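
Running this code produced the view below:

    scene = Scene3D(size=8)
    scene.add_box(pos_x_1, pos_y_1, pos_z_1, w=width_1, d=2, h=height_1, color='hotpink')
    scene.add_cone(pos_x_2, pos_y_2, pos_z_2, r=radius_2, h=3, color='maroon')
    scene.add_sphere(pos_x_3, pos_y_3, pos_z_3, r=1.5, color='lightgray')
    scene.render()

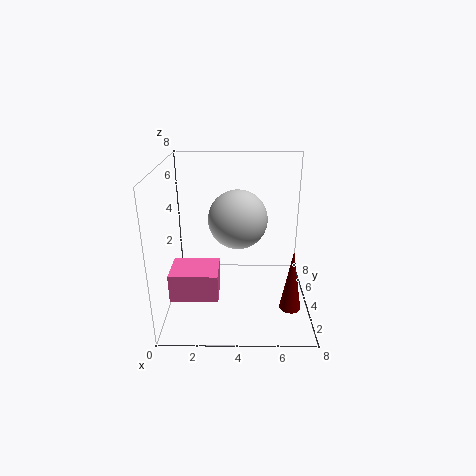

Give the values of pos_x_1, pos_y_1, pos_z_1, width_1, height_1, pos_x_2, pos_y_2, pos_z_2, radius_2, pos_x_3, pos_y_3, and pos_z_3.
pos_x_1 = 0.5; pos_y_1 = 1.5; pos_z_1 = 1.5; width_1 = 2.5; height_1 = 1.5; pos_x_2 = 6.5; pos_y_2 = 0.5; pos_z_2 = 2; radius_2 = 0.5; pos_x_3 = 4; pos_y_3 = 3; pos_z_3 = 5.5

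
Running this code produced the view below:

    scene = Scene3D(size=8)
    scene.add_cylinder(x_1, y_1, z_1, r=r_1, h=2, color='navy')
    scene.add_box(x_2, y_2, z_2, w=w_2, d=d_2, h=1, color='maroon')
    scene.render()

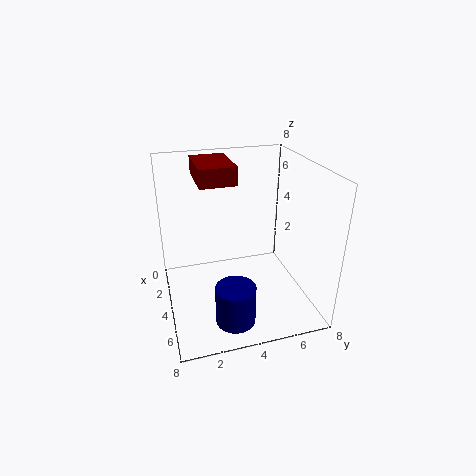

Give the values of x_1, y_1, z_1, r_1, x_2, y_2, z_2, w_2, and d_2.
x_1 = 7; y_1 = 3; z_1 = 1; r_1 = 1; x_2 = 1; y_2 = 2; z_2 = 7; w_2 = 3; d_2 = 2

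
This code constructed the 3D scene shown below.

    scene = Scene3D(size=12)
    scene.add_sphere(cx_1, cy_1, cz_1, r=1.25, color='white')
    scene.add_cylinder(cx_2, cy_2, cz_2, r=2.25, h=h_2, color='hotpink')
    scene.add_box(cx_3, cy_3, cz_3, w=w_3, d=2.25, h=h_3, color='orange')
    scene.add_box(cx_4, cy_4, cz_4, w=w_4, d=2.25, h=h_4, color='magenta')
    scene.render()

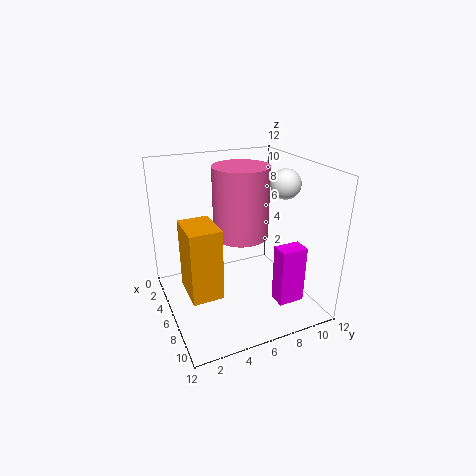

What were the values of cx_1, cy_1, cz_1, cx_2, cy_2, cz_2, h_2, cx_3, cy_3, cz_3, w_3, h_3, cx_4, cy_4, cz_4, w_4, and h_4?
cx_1 = 6.5
cy_1 = 10
cz_1 = 10.25
cx_2 = 6
cy_2 = 6.25
cz_2 = 6.25
h_2 = 5.75
cx_3 = 7.25
cy_3 = 0.75
cz_3 = 3.75
w_3 = 3
h_3 = 5.25
cx_4 = 7.75
cy_4 = 8.5
cz_4 = 0.5
w_4 = 1.5
h_4 = 5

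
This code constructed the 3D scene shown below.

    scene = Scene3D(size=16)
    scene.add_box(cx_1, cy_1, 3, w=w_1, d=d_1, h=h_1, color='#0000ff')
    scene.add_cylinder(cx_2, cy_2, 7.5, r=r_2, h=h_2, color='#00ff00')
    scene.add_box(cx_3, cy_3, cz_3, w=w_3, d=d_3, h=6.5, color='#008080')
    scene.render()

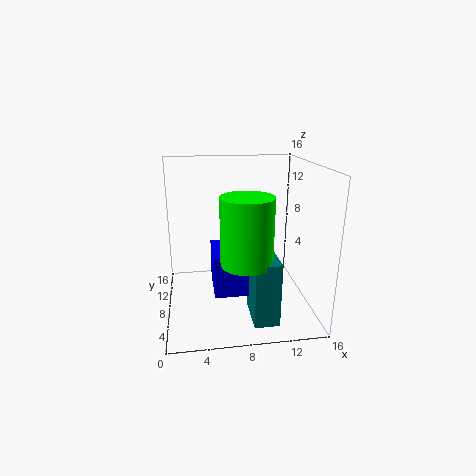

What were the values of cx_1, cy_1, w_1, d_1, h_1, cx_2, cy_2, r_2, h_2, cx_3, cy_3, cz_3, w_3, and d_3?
cx_1 = 5, cy_1 = 4, w_1 = 4.5, d_1 = 5, h_1 = 4.5, cx_2 = 8, cy_2 = 2.5, r_2 = 2.5, h_2 = 6.5, cx_3 = 8.5, cy_3 = 0.5, cz_3 = 1.5, w_3 = 2.5, d_3 = 4.5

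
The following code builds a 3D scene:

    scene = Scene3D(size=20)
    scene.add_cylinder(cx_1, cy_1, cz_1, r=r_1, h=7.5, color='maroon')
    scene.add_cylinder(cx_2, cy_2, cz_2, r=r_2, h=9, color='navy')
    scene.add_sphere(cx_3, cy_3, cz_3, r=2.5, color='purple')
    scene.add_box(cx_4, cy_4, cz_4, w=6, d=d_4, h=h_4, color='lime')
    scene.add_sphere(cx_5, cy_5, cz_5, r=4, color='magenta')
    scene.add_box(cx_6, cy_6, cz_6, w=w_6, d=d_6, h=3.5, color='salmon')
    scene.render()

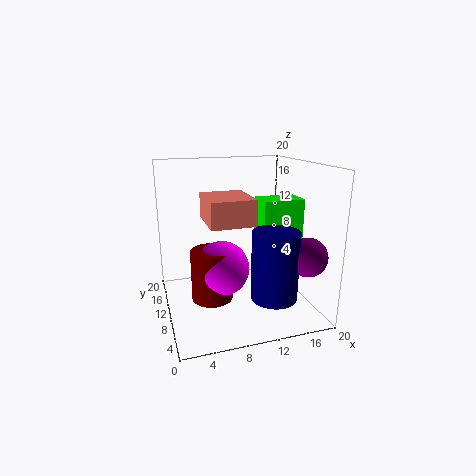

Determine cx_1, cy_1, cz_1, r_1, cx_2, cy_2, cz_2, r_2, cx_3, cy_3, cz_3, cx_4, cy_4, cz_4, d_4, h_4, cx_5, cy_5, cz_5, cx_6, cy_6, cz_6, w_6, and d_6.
cx_1 = 6.5
cy_1 = 11.5
cz_1 = 0.5
r_1 = 3
cx_2 = 13
cy_2 = 4
cz_2 = 3.5
r_2 = 3
cx_3 = 17
cy_3 = 3
cz_3 = 9
cx_4 = 13.5
cy_4 = 9
cz_4 = 9
d_4 = 4
h_4 = 6
cx_5 = 8
cy_5 = 11.5
cz_5 = 5
cx_6 = 5.5
cy_6 = 6.5
cz_6 = 12.5
w_6 = 6
d_6 = 7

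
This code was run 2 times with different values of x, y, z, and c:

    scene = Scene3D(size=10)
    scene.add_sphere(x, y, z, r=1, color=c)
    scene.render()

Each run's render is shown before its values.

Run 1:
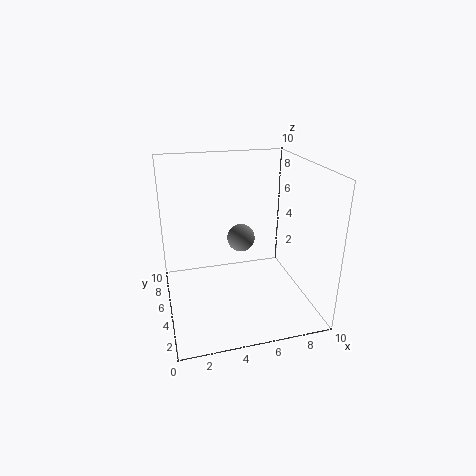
x = 5.5
y = 6
z = 4.5
c = 'gray'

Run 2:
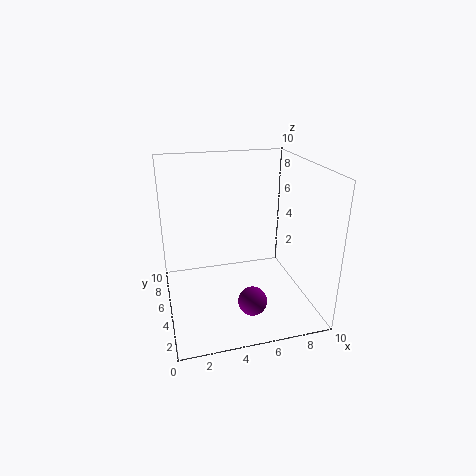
x = 5.5
y = 3
z = 1
c = 'purple'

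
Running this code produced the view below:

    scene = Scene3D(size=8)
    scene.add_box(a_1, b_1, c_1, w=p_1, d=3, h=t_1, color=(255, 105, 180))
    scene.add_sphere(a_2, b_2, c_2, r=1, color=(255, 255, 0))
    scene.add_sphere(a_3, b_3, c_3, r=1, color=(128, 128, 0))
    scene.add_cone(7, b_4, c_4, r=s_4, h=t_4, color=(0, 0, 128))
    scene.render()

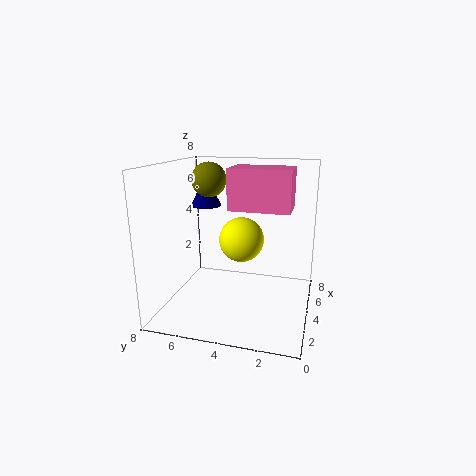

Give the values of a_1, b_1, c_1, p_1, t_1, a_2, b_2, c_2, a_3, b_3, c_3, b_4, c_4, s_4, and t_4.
a_1 = 2, b_1 = 1, c_1 = 6, p_1 = 2, t_1 = 2, a_2 = 1, b_2 = 3, c_2 = 5, a_3 = 5, b_3 = 6, c_3 = 7, b_4 = 7, c_4 = 5, s_4 = 1, t_4 = 2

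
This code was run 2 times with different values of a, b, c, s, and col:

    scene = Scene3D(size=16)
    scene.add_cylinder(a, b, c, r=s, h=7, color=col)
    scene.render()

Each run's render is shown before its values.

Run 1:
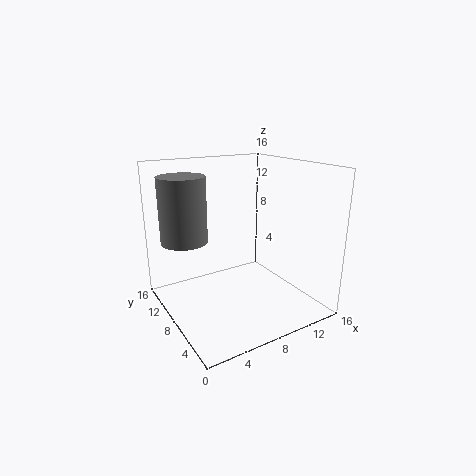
a = 2.5
b = 10
c = 8
s = 2.5
col = 'gray'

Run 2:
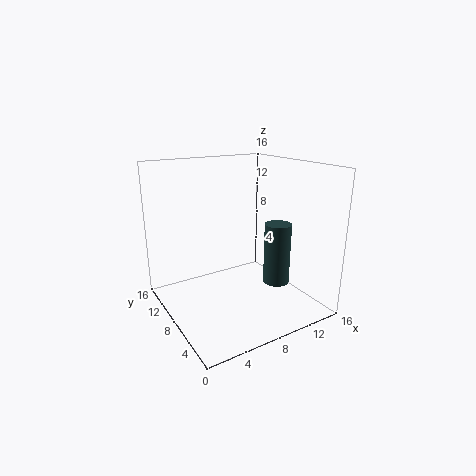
a = 12
b = 6
c = 2.5
s = 1.5
col = 'darkslategray'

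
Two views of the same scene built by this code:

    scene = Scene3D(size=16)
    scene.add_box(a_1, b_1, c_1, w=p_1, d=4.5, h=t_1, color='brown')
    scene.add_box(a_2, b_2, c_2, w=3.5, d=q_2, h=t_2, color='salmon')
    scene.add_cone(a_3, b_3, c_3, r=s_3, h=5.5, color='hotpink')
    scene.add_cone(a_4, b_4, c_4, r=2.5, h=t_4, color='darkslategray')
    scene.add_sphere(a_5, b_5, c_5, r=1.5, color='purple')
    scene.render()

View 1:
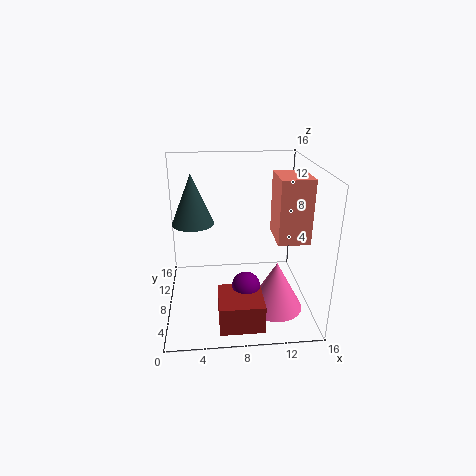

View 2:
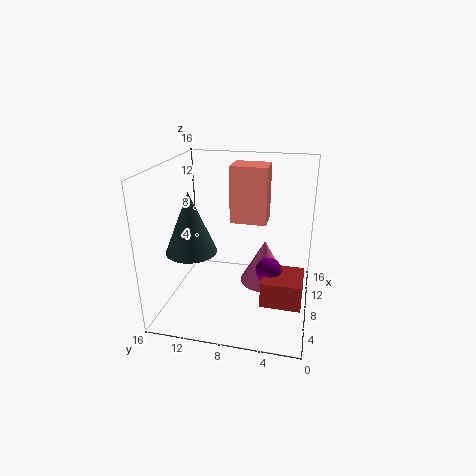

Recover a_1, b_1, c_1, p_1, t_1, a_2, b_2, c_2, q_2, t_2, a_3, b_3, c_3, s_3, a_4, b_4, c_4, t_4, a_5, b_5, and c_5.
a_1 = 5.5, b_1 = 0.5, c_1 = 1, p_1 = 4.5, t_1 = 3, a_2 = 12, b_2 = 5.5, c_2 = 8, q_2 = 4.5, t_2 = 7, a_3 = 12, b_3 = 5.5, c_3 = 0.5, s_3 = 3, a_4 = 3, b_4 = 11.5, c_4 = 8.5, t_4 = 6, a_5 = 8.5, b_5 = 4.5, c_5 = 4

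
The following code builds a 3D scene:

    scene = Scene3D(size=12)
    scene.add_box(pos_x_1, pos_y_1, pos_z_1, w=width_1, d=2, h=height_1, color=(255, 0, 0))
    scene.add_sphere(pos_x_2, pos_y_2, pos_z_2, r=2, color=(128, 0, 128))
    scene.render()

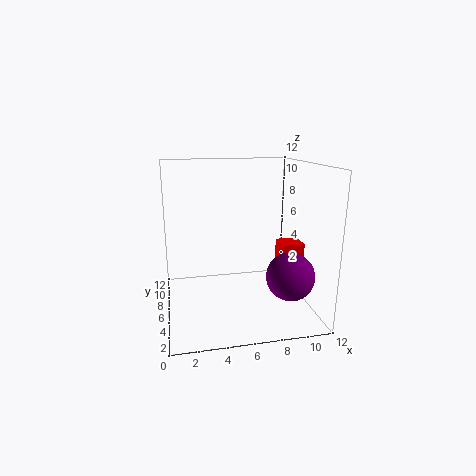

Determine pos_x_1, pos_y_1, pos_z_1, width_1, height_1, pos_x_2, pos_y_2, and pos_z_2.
pos_x_1 = 10; pos_y_1 = 6; pos_z_1 = 2; width_1 = 2; height_1 = 3; pos_x_2 = 10; pos_y_2 = 4; pos_z_2 = 3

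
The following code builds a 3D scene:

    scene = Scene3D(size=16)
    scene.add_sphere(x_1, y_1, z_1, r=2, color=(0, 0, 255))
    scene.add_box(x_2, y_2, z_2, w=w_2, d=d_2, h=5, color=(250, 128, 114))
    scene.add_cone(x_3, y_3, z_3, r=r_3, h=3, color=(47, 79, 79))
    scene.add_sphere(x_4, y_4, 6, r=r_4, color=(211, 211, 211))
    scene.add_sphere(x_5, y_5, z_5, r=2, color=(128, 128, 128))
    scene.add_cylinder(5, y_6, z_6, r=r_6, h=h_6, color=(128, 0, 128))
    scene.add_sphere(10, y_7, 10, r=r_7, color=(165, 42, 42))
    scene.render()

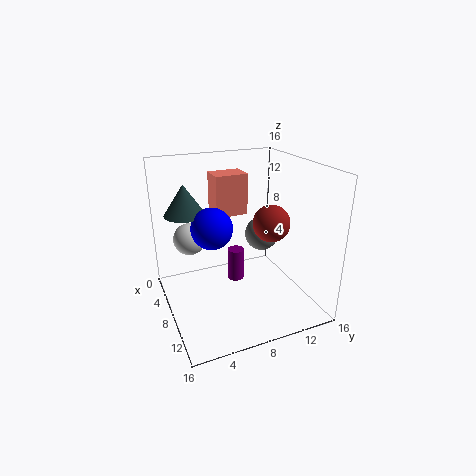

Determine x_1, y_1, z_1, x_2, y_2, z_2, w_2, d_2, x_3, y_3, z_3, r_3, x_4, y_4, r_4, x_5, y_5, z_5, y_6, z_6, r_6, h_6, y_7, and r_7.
x_1 = 11, y_1 = 4, z_1 = 11, x_2 = 1, y_2 = 7, z_2 = 9, w_2 = 3, d_2 = 4, x_3 = 9, y_3 = 2, z_3 = 12, r_3 = 2, x_4 = 2, y_4 = 4, r_4 = 2, x_5 = 6, y_5 = 12, z_5 = 7, y_6 = 9, z_6 = 1, r_6 = 1, h_6 = 4, y_7 = 11, r_7 = 2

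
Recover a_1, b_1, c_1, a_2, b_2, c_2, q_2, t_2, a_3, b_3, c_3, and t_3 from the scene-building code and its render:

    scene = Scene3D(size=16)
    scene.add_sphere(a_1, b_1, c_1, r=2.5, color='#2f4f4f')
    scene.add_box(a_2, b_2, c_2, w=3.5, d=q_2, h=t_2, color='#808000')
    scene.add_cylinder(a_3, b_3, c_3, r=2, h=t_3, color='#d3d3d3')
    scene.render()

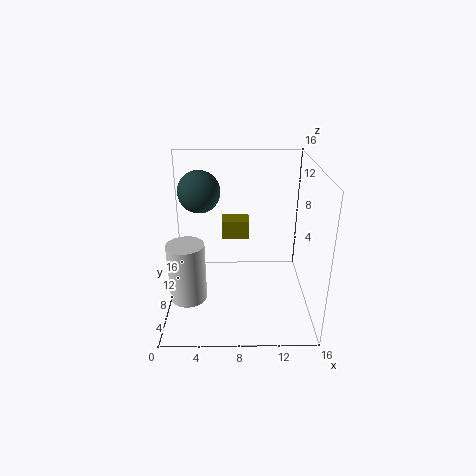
a_1 = 3.5; b_1 = 12; c_1 = 12; a_2 = 6; b_2 = 13.5; c_2 = 5; q_2 = 2.5; t_2 = 2.5; a_3 = 2.5; b_3 = 5.5; c_3 = 2; t_3 = 6.5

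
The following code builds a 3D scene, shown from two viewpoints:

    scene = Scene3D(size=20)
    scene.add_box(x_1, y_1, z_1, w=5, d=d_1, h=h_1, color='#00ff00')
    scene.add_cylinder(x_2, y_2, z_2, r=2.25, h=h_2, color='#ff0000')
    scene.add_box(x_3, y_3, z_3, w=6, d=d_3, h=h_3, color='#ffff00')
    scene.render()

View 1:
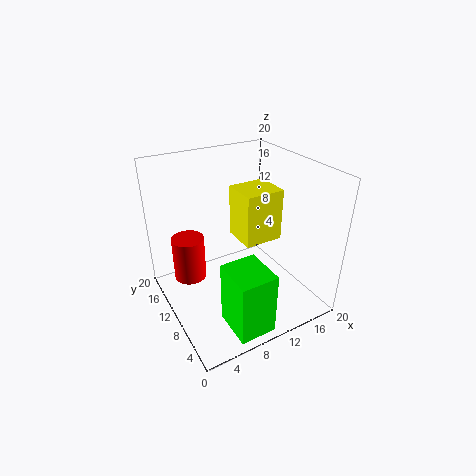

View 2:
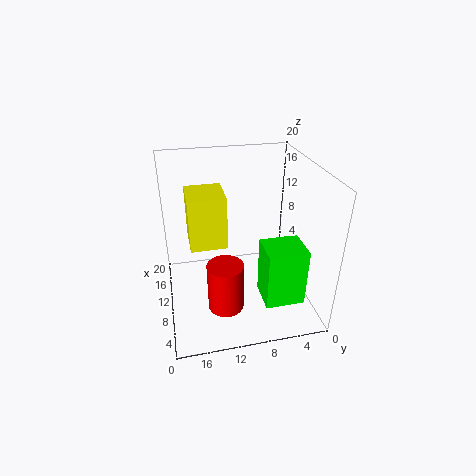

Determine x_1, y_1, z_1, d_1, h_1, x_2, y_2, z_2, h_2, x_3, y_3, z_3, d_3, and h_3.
x_1 = 5.5
y_1 = 1
z_1 = 0.25
d_1 = 5.75
h_1 = 8.75
x_2 = 3.75
y_2 = 13
z_2 = 4
h_2 = 6.25
x_3 = 12.25
y_3 = 11
z_3 = 7
d_3 = 5.5
h_3 = 8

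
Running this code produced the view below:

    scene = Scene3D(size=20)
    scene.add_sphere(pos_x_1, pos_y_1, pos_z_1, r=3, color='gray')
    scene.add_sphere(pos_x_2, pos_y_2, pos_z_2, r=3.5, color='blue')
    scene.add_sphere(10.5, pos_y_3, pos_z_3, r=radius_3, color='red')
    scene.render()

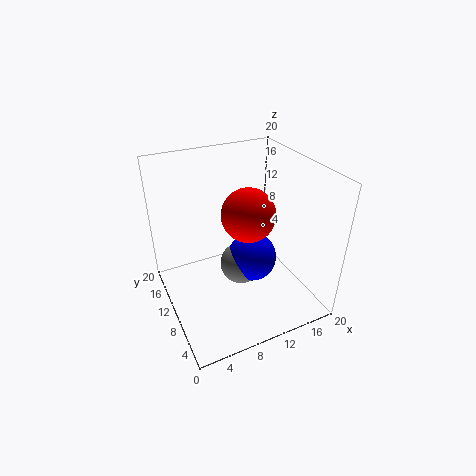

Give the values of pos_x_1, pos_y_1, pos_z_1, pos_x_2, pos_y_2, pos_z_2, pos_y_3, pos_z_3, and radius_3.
pos_x_1 = 10.5
pos_y_1 = 10
pos_z_1 = 5.5
pos_x_2 = 12
pos_y_2 = 9.5
pos_z_2 = 6.5
pos_y_3 = 8
pos_z_3 = 14.5
radius_3 = 3.5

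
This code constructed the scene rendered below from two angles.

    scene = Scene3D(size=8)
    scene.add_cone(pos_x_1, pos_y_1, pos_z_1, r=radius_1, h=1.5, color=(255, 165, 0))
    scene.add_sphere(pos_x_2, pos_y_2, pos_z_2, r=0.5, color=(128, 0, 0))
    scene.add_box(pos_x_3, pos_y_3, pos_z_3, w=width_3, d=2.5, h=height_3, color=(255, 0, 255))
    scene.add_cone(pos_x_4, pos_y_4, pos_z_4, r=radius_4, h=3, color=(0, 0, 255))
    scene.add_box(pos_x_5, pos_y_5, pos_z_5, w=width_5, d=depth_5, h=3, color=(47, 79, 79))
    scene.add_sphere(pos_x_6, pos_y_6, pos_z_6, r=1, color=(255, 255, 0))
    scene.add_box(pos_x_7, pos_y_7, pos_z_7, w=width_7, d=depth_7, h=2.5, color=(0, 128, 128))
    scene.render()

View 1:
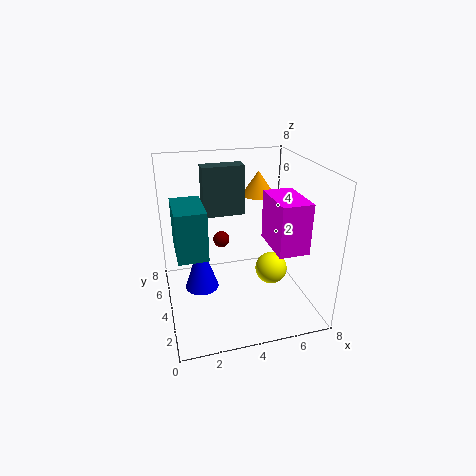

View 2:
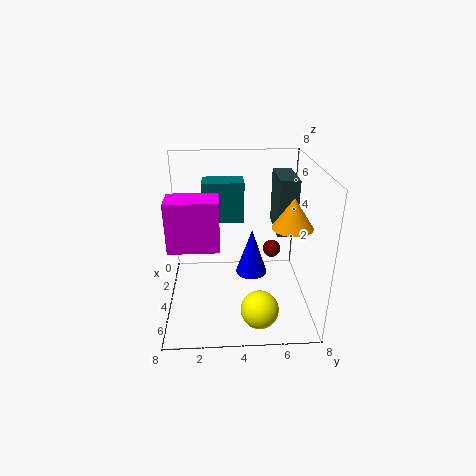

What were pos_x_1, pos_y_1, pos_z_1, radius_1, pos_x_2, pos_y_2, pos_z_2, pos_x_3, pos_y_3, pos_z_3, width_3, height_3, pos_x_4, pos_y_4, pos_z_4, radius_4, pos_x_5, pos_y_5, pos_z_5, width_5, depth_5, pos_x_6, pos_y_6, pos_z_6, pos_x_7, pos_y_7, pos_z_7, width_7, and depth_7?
pos_x_1 = 6
pos_y_1 = 6.5
pos_z_1 = 5.5
radius_1 = 1
pos_x_2 = 3.5
pos_y_2 = 6
pos_z_2 = 3
pos_x_3 = 5
pos_y_3 = 0.5
pos_z_3 = 4.5
width_3 = 1.5
height_3 = 2.5
pos_x_4 = 2
pos_y_4 = 5
pos_z_4 = 0.5
radius_4 = 1
pos_x_5 = 2.5
pos_y_5 = 6
pos_z_5 = 4.5
width_5 = 2.5
depth_5 = 1
pos_x_6 = 6.5
pos_y_6 = 5
pos_z_6 = 1
pos_x_7 = 0.5
pos_y_7 = 2
pos_z_7 = 4
width_7 = 1.5
depth_7 = 2.5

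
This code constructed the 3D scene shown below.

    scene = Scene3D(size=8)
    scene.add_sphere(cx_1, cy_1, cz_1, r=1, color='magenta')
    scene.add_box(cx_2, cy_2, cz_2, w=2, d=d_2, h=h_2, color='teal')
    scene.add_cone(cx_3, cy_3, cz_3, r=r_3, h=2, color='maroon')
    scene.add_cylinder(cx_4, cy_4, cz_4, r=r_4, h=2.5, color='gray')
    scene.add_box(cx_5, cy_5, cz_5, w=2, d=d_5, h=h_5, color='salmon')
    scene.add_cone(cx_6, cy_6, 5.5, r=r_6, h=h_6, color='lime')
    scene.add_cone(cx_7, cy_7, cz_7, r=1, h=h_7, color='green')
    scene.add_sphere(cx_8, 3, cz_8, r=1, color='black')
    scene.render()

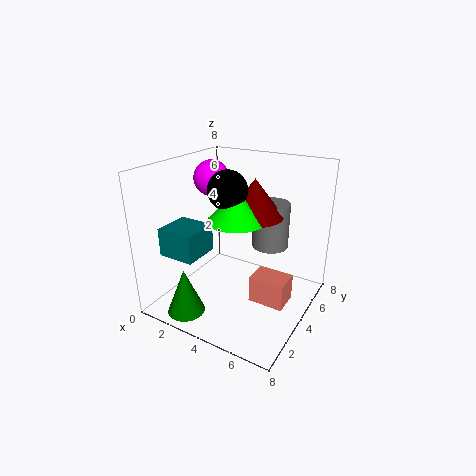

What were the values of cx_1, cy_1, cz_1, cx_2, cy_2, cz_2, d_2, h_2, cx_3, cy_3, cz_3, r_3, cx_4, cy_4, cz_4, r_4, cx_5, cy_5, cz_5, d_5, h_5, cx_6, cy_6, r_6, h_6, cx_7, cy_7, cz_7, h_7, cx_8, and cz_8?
cx_1 = 2
cy_1 = 4.5
cz_1 = 7
cx_2 = 1
cy_2 = 1
cz_2 = 3.5
d_2 = 2
h_2 = 1.5
cx_3 = 5
cy_3 = 4
cz_3 = 5.5
r_3 = 1.5
cx_4 = 5.5
cy_4 = 5
cz_4 = 3.5
r_4 = 1
cx_5 = 5
cy_5 = 3.5
cz_5 = 0.5
d_5 = 1.5
h_5 = 1.5
cx_6 = 4.5
cy_6 = 3
r_6 = 1.5
h_6 = 1.5
cx_7 = 2.5
cy_7 = 1
cz_7 = 0.5
h_7 = 2.5
cx_8 = 4
cz_8 = 7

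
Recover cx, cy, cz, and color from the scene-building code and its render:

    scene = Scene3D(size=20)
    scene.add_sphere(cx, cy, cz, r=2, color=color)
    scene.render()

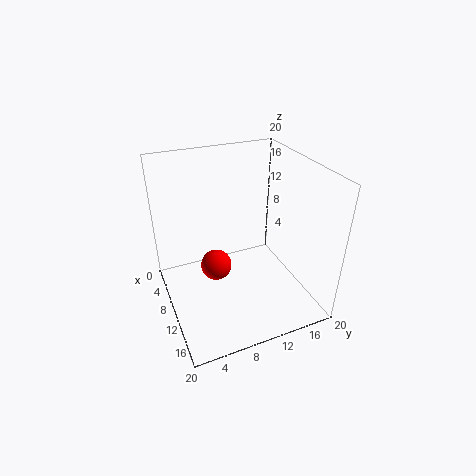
cx = 12, cy = 6, cz = 8, color = 'red'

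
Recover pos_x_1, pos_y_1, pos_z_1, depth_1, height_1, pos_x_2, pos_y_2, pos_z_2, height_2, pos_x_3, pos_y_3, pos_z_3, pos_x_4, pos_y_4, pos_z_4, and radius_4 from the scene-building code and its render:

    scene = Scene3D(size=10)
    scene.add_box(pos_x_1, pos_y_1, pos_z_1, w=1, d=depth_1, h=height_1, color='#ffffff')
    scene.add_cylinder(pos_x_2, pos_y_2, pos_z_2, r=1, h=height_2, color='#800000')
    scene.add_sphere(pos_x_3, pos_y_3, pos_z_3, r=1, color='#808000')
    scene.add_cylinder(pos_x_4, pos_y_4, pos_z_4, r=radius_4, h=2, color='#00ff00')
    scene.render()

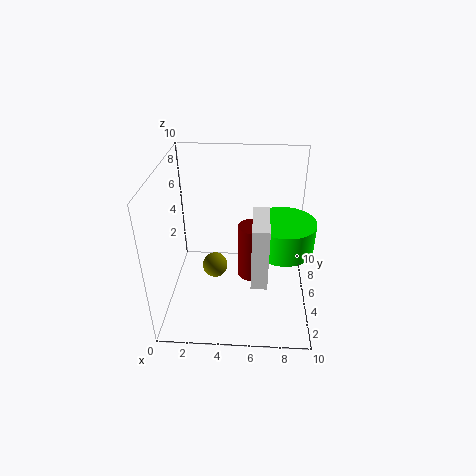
pos_x_1 = 6
pos_y_1 = 1
pos_z_1 = 4
depth_1 = 3
height_1 = 4
pos_x_2 = 6
pos_y_2 = 5
pos_z_2 = 2
height_2 = 4
pos_x_3 = 3
pos_y_3 = 7
pos_z_3 = 1
pos_x_4 = 8
pos_y_4 = 4
pos_z_4 = 5
radius_4 = 2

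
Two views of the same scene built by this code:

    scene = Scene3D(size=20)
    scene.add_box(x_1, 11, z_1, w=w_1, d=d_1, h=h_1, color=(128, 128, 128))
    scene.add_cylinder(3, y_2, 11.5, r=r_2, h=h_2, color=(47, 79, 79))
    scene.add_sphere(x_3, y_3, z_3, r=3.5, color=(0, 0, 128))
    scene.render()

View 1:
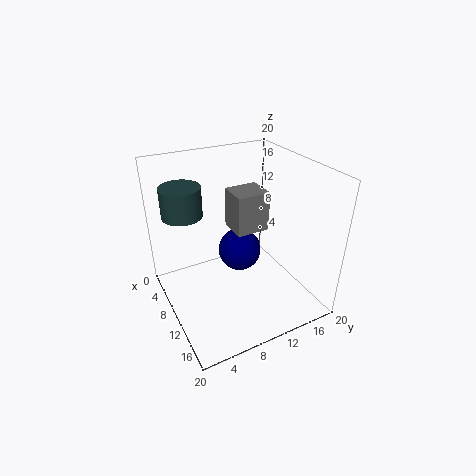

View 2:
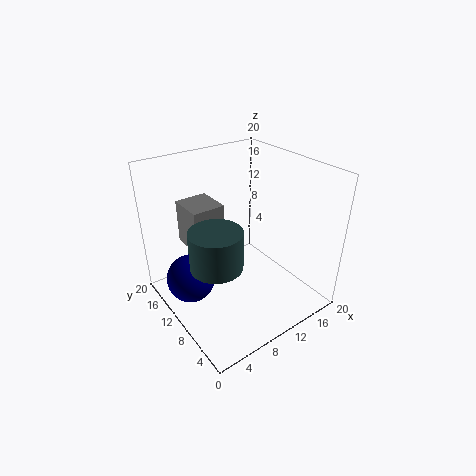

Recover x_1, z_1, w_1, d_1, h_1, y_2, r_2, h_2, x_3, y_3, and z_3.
x_1 = 4; z_1 = 9; w_1 = 4.5; d_1 = 5; h_1 = 6; y_2 = 4.5; r_2 = 3; h_2 = 4.5; x_3 = 4; y_3 = 13.5; z_3 = 3.5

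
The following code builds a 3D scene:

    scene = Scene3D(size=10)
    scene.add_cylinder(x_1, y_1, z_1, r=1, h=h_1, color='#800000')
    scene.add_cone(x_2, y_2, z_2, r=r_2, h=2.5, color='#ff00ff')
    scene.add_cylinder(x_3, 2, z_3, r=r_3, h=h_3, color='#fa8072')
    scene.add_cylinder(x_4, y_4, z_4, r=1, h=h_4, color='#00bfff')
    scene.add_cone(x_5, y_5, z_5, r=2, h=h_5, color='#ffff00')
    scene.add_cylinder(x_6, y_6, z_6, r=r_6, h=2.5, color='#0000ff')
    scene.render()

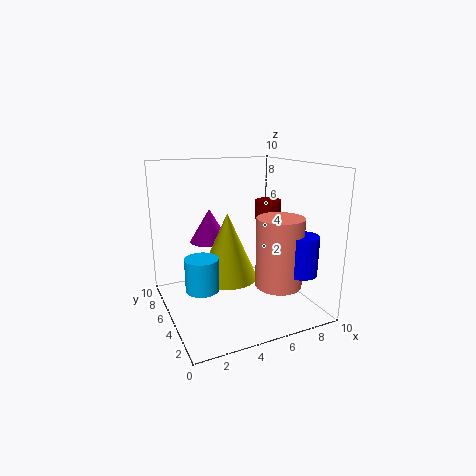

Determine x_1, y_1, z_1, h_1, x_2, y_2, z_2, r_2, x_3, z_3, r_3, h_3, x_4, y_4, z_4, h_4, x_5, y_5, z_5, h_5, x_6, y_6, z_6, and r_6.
x_1 = 8.5; y_1 = 7; z_1 = 5.5; h_1 = 1.5; x_2 = 4; y_2 = 8; z_2 = 4; r_2 = 1.5; x_3 = 6.5; z_3 = 2.5; r_3 = 1.5; h_3 = 4.5; x_4 = 1.5; y_4 = 2.5; z_4 = 3; h_4 = 2; x_5 = 4; y_5 = 4.5; z_5 = 2.5; h_5 = 4.5; x_6 = 7.5; y_6 = 1; z_6 = 3.5; r_6 = 1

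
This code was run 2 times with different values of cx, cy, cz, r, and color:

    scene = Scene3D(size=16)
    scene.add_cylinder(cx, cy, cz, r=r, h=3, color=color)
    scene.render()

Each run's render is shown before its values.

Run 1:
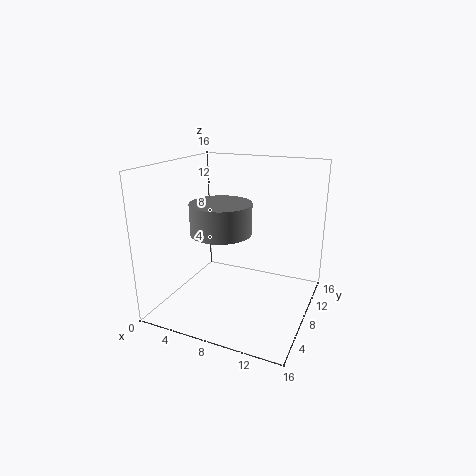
cx = 8, cy = 4, cz = 10, r = 3, color = 'gray'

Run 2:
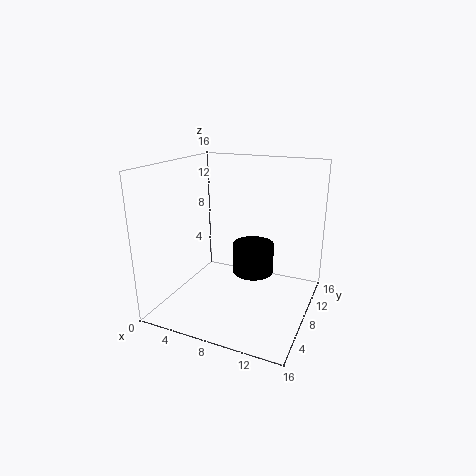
cx = 11, cy = 5, cz = 6, r = 2, color = 'black'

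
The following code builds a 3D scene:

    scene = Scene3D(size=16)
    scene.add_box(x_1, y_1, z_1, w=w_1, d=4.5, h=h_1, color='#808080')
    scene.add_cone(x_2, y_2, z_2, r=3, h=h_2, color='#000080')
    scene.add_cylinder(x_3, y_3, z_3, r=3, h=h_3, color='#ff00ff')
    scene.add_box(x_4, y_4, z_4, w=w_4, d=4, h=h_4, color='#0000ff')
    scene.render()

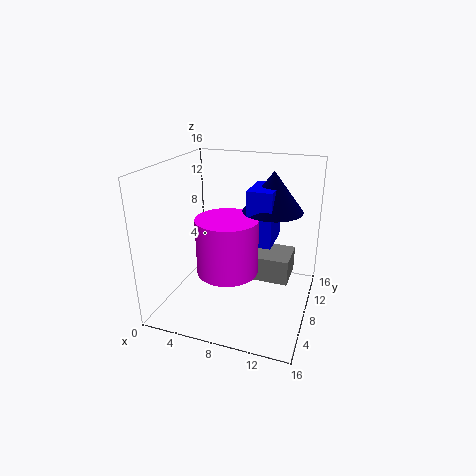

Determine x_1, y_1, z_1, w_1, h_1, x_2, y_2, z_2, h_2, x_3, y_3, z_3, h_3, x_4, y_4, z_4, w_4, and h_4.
x_1 = 8; y_1 = 9.5; z_1 = 2; w_1 = 5.5; h_1 = 3; x_2 = 12; y_2 = 7; z_2 = 12; h_2 = 4; x_3 = 8.5; y_3 = 3.5; z_3 = 6.5; h_3 = 5.5; x_4 = 10; y_4 = 4.5; z_4 = 9; w_4 = 2.5; h_4 = 5.5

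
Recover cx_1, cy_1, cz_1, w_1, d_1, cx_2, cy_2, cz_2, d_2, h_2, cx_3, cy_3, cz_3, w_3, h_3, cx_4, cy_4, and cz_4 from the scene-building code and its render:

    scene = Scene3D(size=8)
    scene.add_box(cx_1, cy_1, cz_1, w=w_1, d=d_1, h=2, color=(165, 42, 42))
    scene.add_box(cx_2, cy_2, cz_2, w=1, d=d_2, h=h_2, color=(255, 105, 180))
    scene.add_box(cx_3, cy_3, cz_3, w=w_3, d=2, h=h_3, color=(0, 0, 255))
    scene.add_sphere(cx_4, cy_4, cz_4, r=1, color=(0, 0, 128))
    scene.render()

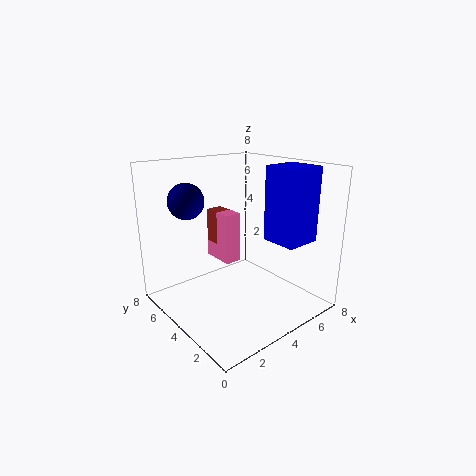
cx_1 = 4
cy_1 = 6
cz_1 = 3
w_1 = 1
d_1 = 1
cx_2 = 4
cy_2 = 5
cz_2 = 2
d_2 = 2
h_2 = 3
cx_3 = 5
cy_3 = 1
cz_3 = 4
w_3 = 2
h_3 = 4
cx_4 = 2
cy_4 = 6
cz_4 = 6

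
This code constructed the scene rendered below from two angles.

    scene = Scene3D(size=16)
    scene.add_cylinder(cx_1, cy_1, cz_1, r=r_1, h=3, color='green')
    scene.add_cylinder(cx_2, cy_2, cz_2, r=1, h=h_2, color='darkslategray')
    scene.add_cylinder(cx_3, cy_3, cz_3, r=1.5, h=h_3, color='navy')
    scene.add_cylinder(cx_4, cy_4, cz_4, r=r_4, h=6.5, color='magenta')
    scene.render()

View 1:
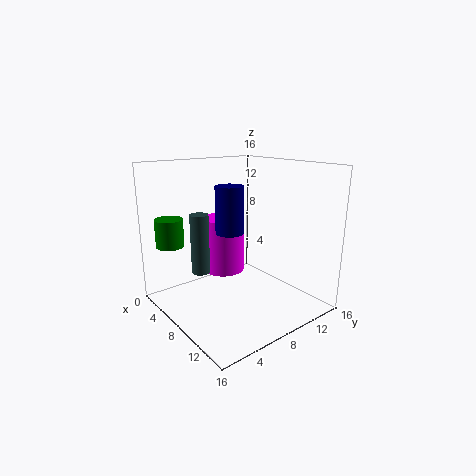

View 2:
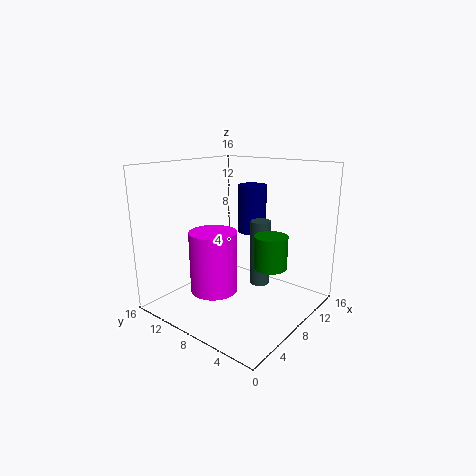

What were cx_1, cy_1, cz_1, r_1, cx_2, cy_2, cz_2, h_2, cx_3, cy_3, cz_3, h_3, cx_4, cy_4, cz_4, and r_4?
cx_1 = 4.5; cy_1 = 1.5; cz_1 = 7.5; r_1 = 1.5; cx_2 = 6.5; cy_2 = 4; cz_2 = 4.5; h_2 = 6.5; cx_3 = 8.5; cy_3 = 6.5; cz_3 = 9; h_3 = 5; cx_4 = 4.5; cy_4 = 8.5; cz_4 = 3; r_4 = 2.5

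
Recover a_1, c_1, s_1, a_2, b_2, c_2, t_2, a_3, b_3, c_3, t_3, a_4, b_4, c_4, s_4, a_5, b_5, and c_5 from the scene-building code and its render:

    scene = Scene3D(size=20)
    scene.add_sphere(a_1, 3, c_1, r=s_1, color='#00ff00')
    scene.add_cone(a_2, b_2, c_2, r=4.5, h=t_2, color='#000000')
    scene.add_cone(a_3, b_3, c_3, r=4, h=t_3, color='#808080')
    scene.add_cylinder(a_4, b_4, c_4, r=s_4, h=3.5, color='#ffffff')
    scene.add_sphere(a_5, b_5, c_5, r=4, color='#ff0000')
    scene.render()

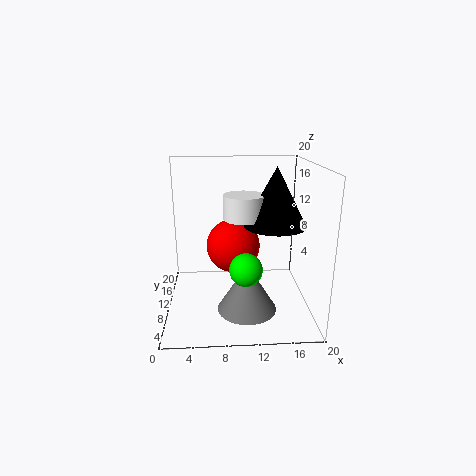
a_1 = 10.5, c_1 = 8.5, s_1 = 2, a_2 = 15.5, b_2 = 12, c_2 = 11, t_2 = 8.5, a_3 = 11, b_3 = 6.5, c_3 = 1, t_3 = 6.5, a_4 = 11, b_4 = 12.5, c_4 = 12, s_4 = 3, a_5 = 9.5, b_5 = 13.5, c_5 = 7.5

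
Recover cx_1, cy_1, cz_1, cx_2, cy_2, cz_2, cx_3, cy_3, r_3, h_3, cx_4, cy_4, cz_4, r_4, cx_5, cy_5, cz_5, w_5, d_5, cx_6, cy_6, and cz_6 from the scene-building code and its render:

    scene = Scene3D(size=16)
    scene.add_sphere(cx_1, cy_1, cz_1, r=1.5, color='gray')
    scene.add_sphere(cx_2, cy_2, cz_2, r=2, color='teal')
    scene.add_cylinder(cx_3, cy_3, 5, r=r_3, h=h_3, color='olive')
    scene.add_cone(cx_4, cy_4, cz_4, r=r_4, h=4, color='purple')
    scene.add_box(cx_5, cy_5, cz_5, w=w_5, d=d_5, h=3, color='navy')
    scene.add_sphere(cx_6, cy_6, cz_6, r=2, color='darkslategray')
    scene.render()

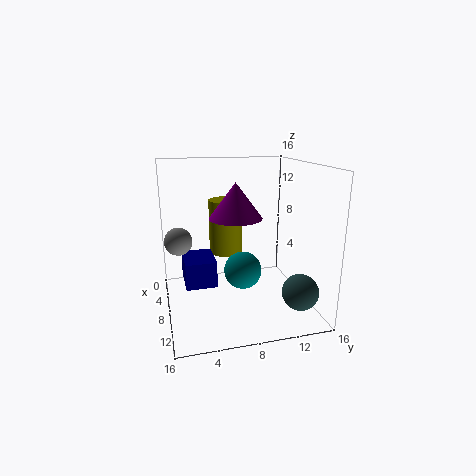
cx_1 = 7.5
cy_1 = 1.5
cz_1 = 8
cx_2 = 10
cy_2 = 8
cz_2 = 5
cx_3 = 4
cy_3 = 7.5
r_3 = 2
h_3 = 6.5
cx_4 = 7
cy_4 = 8
cz_4 = 10
r_4 = 3
cx_5 = 4
cy_5 = 2
cz_5 = 2.5
w_5 = 4.5
d_5 = 3.5
cx_6 = 12
cy_6 = 14
cz_6 = 2.5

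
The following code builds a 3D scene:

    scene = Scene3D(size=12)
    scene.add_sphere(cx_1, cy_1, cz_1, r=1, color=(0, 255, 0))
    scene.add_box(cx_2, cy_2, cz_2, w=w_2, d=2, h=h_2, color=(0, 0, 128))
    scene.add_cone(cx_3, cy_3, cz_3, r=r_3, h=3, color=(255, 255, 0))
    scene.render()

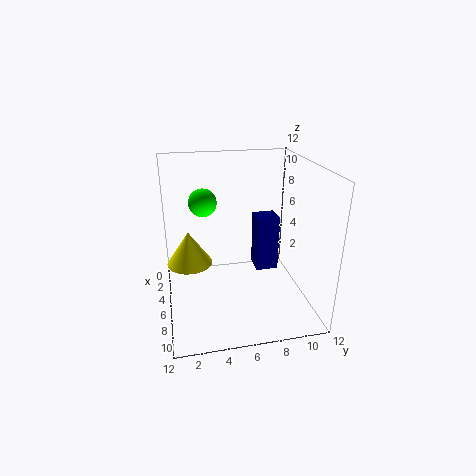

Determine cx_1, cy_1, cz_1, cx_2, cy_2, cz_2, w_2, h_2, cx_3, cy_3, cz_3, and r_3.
cx_1 = 8, cy_1 = 3, cz_1 = 10, cx_2 = 3, cy_2 = 8, cz_2 = 2, w_2 = 2, h_2 = 5, cx_3 = 4, cy_3 = 2, cz_3 = 3, r_3 = 2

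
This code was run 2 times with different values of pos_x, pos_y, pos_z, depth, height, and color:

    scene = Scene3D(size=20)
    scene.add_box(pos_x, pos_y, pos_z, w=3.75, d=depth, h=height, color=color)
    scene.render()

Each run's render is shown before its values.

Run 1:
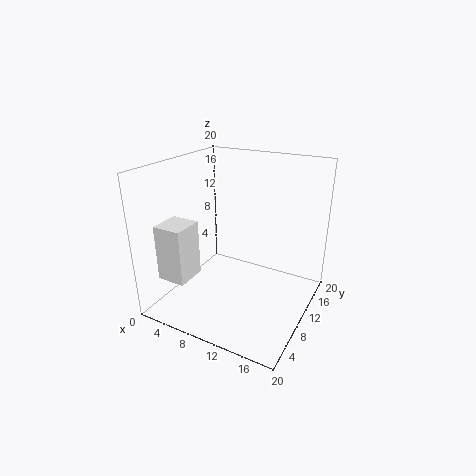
pos_x = 3.25
pos_y = 1
pos_z = 6.5
depth = 4
height = 7.25
color = 'white'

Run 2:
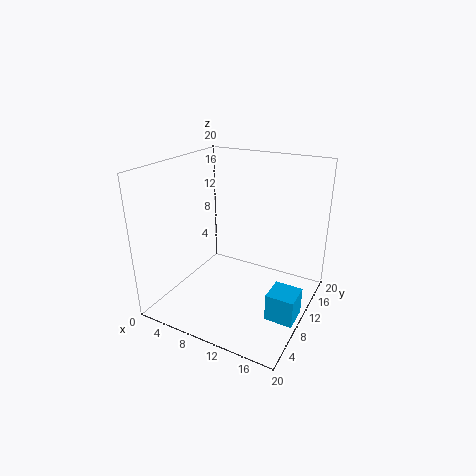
pos_x = 16
pos_y = 6.25
pos_z = 1
depth = 3.75
height = 3.75
color = 'deepskyblue'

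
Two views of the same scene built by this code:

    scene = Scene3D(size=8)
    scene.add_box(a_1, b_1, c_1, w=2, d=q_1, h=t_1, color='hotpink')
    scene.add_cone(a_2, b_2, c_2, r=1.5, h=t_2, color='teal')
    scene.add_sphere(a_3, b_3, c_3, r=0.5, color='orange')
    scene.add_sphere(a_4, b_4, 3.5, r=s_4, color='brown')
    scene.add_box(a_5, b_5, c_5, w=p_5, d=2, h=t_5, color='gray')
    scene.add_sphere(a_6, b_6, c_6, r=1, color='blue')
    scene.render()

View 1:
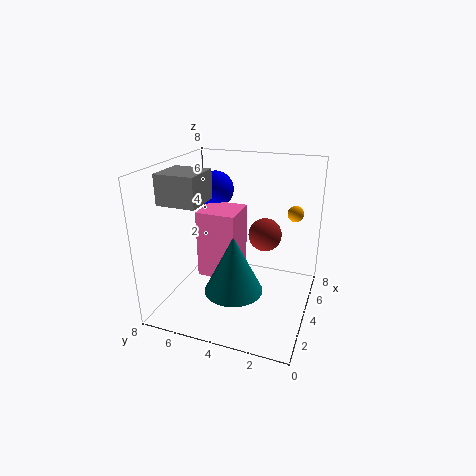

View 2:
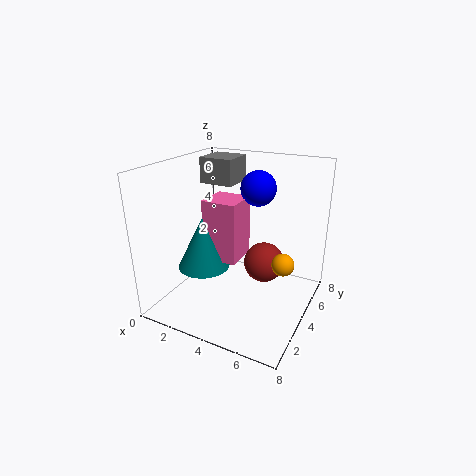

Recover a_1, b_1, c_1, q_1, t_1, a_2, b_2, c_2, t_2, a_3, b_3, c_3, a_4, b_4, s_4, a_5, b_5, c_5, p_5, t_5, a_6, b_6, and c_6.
a_1 = 2; b_1 = 3.5; c_1 = 2.5; q_1 = 2; t_1 = 3.5; a_2 = 2; b_2 = 3.5; c_2 = 2; t_2 = 3; a_3 = 7.5; b_3 = 1.5; c_3 = 4.5; a_4 = 6; b_4 = 3; s_4 = 1; a_5 = 1; b_5 = 5; c_5 = 6.5; p_5 = 2; t_5 = 1.5; a_6 = 4.5; b_6 = 5.5; c_6 = 6.5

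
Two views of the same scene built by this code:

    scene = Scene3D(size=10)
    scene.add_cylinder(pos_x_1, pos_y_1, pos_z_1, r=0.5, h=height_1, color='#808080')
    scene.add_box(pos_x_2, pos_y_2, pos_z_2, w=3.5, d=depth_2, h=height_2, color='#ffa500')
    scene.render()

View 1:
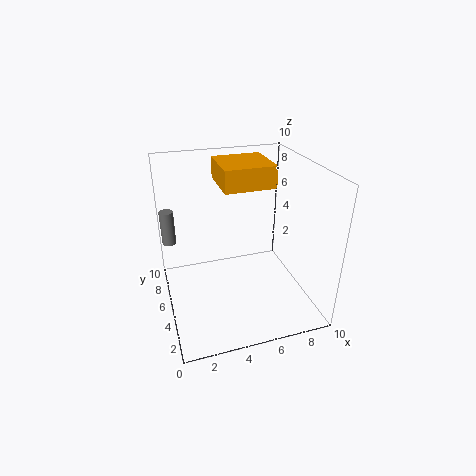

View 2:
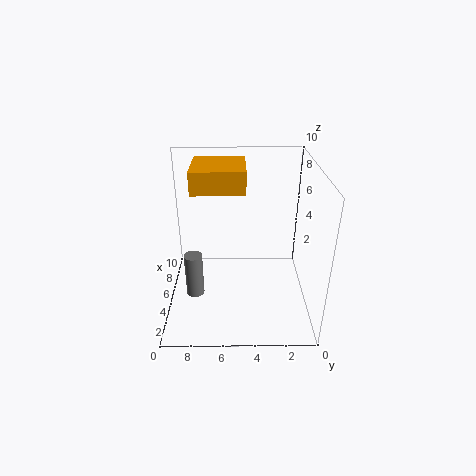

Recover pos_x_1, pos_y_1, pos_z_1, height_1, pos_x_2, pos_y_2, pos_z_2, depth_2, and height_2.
pos_x_1 = 0.5, pos_y_1 = 7.5, pos_z_1 = 4, height_1 = 2.5, pos_x_2 = 4, pos_y_2 = 4.5, pos_z_2 = 8.5, depth_2 = 3.5, height_2 = 1.5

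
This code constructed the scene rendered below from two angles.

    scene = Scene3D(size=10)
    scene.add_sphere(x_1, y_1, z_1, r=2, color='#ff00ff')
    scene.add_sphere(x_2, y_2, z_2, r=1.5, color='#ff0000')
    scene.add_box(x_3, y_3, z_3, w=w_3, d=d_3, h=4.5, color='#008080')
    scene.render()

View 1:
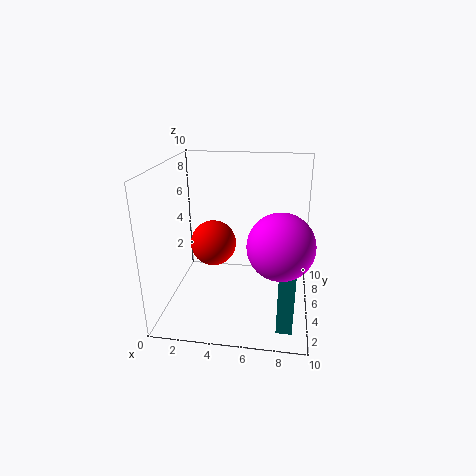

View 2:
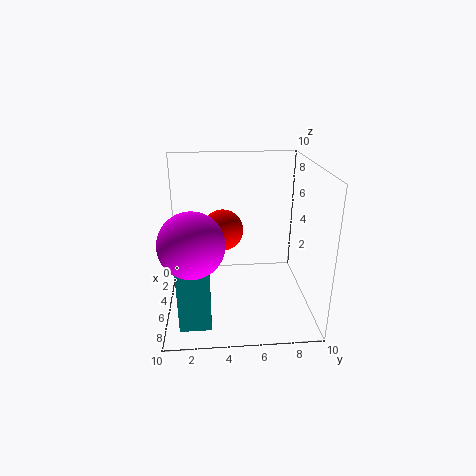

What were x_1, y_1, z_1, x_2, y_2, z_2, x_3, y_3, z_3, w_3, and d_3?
x_1 = 8; y_1 = 2; z_1 = 6; x_2 = 3.5; y_2 = 4; z_2 = 5; x_3 = 8; y_3 = 1; z_3 = 0.5; w_3 = 1; d_3 = 2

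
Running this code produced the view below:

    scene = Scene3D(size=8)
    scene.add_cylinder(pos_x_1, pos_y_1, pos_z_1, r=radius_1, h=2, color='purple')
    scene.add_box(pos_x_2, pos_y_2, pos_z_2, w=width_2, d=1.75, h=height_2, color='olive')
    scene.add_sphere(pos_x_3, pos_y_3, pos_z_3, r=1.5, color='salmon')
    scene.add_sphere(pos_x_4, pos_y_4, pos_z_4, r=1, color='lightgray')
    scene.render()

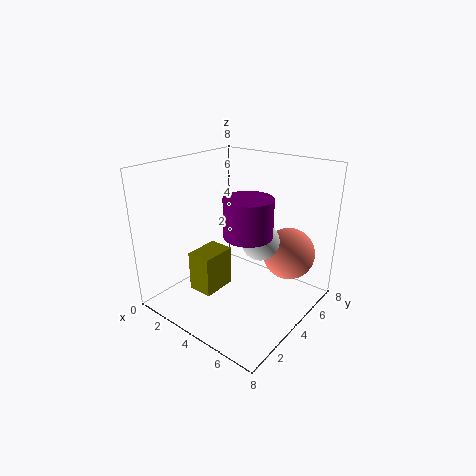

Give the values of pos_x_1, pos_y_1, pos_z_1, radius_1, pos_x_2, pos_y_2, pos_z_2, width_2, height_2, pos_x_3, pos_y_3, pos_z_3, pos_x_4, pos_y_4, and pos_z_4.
pos_x_1 = 5.25; pos_y_1 = 3.25; pos_z_1 = 4.75; radius_1 = 1.25; pos_x_2 = 3.5; pos_y_2 = 0.75; pos_z_2 = 2.25; width_2 = 1.25; height_2 = 2; pos_x_3 = 6; pos_y_3 = 6.25; pos_z_3 = 2.75; pos_x_4 = 5.5; pos_y_4 = 4; pos_z_4 = 4.25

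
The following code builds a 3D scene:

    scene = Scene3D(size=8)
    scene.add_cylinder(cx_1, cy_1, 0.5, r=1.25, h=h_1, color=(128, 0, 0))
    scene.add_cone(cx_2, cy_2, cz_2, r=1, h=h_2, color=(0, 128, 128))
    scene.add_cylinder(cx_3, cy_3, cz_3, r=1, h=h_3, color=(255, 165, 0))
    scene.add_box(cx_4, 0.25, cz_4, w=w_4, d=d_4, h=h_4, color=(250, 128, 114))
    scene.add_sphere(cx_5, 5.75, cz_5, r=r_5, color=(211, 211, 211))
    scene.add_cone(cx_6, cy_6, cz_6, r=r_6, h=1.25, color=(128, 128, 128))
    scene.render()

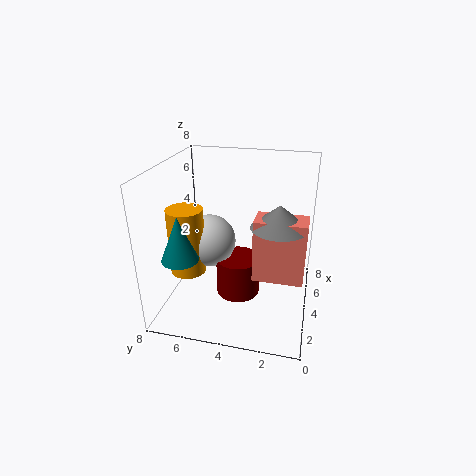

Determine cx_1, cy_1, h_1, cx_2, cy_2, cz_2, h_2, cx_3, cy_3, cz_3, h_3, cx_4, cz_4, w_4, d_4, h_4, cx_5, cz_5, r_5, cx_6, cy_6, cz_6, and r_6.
cx_1 = 4; cy_1 = 4; h_1 = 2.25; cx_2 = 2.25; cy_2 = 6.75; cz_2 = 3.25; h_2 = 2.5; cx_3 = 3.25; cy_3 = 6.75; cz_3 = 2; h_3 = 3.75; cx_4 = 3; cz_4 = 2; w_4 = 1.5; d_4 = 2.75; h_4 = 3.5; cx_5 = 4.25; cz_5 = 3.5; r_5 = 1.5; cx_6 = 3.75; cy_6 = 1.75; cz_6 = 5; r_6 = 1.5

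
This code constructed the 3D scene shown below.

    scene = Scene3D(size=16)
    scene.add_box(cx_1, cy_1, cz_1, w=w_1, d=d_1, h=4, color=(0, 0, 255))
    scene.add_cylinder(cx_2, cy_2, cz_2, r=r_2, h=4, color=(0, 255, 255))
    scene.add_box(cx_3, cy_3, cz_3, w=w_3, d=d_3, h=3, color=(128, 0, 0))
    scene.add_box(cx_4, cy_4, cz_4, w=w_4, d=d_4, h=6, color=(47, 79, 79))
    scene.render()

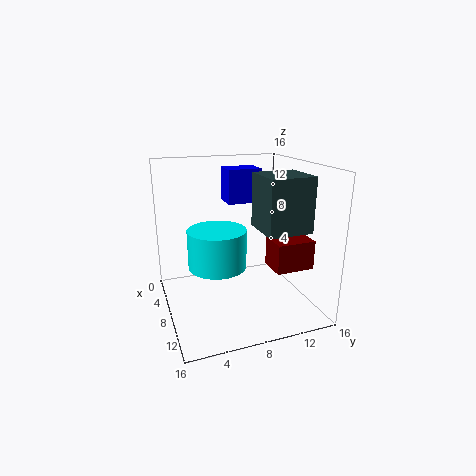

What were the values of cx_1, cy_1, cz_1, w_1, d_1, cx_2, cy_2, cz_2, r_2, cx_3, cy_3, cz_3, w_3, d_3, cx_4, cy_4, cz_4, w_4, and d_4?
cx_1 = 2
cy_1 = 8
cz_1 = 11
w_1 = 3
d_1 = 4
cx_2 = 10
cy_2 = 5
cz_2 = 6
r_2 = 3
cx_3 = 11
cy_3 = 10
cz_3 = 6
w_3 = 3
d_3 = 4
cx_4 = 7
cy_4 = 10
cz_4 = 9
w_4 = 5
d_4 = 5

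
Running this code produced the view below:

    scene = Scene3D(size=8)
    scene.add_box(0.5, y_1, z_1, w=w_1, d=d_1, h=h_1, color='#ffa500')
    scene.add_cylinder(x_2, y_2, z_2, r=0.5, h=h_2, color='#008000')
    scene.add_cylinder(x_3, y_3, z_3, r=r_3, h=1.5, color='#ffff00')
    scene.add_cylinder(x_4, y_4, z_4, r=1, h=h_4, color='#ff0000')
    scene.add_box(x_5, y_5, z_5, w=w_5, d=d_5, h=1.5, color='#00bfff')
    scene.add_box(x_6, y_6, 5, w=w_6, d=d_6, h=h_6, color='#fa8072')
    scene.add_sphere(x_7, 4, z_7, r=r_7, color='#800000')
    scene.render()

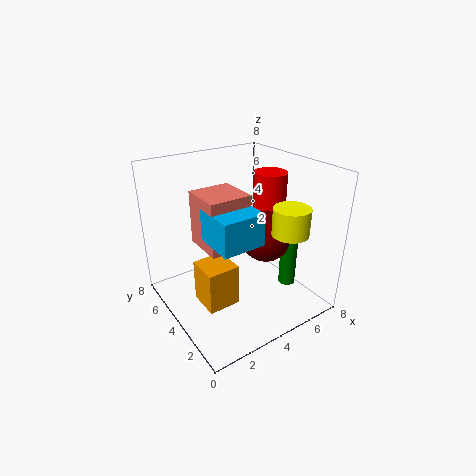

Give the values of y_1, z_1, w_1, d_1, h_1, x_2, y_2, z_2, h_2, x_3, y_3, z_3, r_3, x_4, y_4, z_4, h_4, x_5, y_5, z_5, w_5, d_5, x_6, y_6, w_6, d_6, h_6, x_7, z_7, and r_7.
y_1 = 1
z_1 = 2.5
w_1 = 1.5
d_1 = 1.5
h_1 = 2
x_2 = 7
y_2 = 3
z_2 = 0.5
h_2 = 3
x_3 = 6
y_3 = 2
z_3 = 4.5
r_3 = 1
x_4 = 7
y_4 = 5
z_4 = 3.5
h_4 = 3.5
x_5 = 1
y_5 = 0.5
z_5 = 5.5
w_5 = 2
d_5 = 2
x_6 = 1
y_6 = 1.5
w_6 = 2
d_6 = 2
h_6 = 2.5
x_7 = 6
z_7 = 3.5
r_7 = 1.5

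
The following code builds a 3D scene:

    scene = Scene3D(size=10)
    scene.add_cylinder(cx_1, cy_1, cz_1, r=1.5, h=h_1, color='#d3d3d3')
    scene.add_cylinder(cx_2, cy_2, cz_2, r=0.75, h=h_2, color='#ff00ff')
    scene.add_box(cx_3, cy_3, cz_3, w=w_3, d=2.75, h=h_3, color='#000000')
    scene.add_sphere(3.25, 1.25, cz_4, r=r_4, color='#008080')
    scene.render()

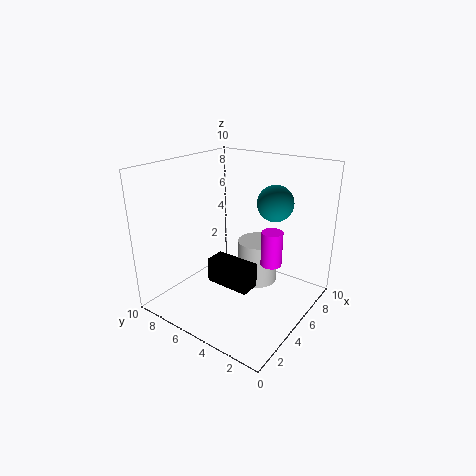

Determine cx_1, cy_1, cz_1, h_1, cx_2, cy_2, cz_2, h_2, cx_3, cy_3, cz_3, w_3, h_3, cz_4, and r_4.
cx_1 = 7.25; cy_1 = 4.75; cz_1 = 0.75; h_1 = 3.25; cx_2 = 6.25; cy_2 = 3; cz_2 = 3; h_2 = 2.5; cx_3 = 1.5; cy_3 = 2; cz_3 = 3.5; w_3 = 1.25; h_3 = 1.5; cz_4 = 8.75; r_4 = 1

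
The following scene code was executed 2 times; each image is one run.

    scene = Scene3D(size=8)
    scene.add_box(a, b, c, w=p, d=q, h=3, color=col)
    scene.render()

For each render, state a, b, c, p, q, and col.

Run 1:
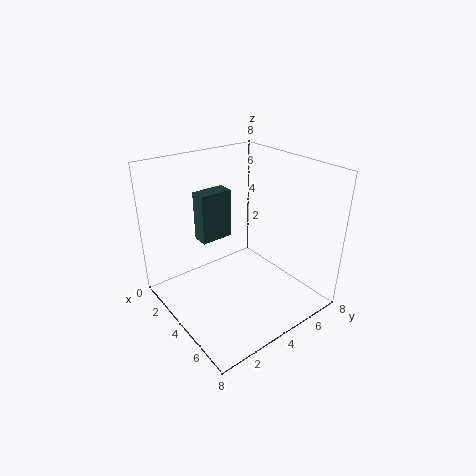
a = 1
b = 3
c = 3
p = 1
q = 2
col = 'darkslategray'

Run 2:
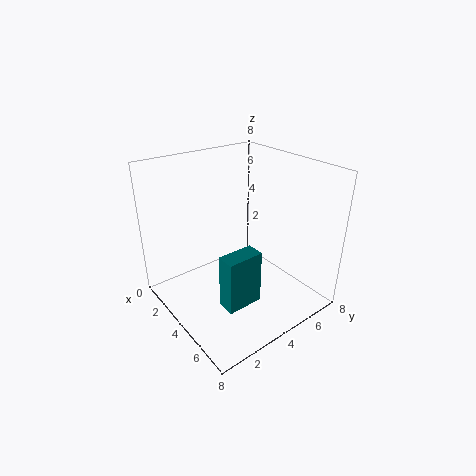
a = 5
b = 2
c = 1
p = 1
q = 2
col = 'teal'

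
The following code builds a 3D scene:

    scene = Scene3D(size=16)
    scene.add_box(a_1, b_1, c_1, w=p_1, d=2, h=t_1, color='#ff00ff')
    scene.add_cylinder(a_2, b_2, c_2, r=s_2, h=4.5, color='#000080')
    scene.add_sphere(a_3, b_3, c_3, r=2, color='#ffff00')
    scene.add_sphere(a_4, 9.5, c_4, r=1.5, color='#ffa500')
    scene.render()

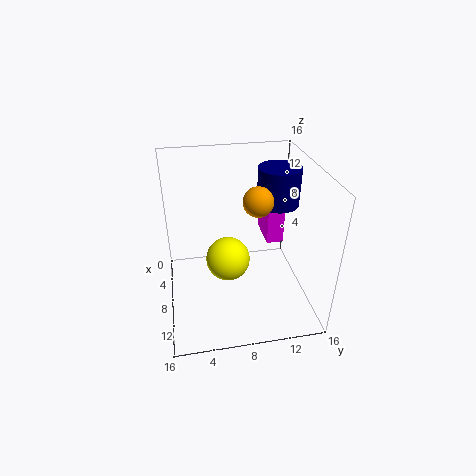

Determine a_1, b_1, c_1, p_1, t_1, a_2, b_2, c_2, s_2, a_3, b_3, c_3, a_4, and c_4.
a_1 = 1.5
b_1 = 12
c_1 = 5.5
p_1 = 4.5
t_1 = 7
a_2 = 4.5
b_2 = 13.5
c_2 = 10
s_2 = 2.5
a_3 = 13.5
b_3 = 6
c_3 = 9.5
a_4 = 10.5
c_4 = 13.5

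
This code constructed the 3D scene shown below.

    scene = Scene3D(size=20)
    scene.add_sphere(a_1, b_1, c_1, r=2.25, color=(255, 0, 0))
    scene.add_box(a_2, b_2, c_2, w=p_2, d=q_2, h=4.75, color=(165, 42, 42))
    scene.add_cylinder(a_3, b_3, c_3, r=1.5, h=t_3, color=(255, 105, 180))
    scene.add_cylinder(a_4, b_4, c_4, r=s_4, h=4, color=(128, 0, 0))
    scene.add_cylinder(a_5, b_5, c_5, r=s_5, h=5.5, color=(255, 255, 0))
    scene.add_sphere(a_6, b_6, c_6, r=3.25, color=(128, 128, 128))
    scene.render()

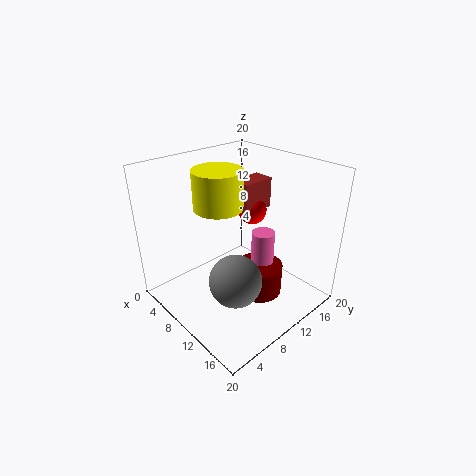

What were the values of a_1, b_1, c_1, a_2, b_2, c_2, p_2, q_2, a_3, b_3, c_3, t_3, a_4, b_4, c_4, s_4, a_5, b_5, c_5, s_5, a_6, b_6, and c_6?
a_1 = 6
b_1 = 16.75
c_1 = 10.75
a_2 = 4
b_2 = 14.25
c_2 = 11
p_2 = 3.25
q_2 = 5.25
a_3 = 14
b_3 = 10.75
c_3 = 7.25
t_3 = 5
a_4 = 14.5
b_4 = 9.75
c_4 = 4
s_4 = 3
a_5 = 6.5
b_5 = 9.5
c_5 = 13.5
s_5 = 3.5
a_6 = 15
b_6 = 5
c_6 = 8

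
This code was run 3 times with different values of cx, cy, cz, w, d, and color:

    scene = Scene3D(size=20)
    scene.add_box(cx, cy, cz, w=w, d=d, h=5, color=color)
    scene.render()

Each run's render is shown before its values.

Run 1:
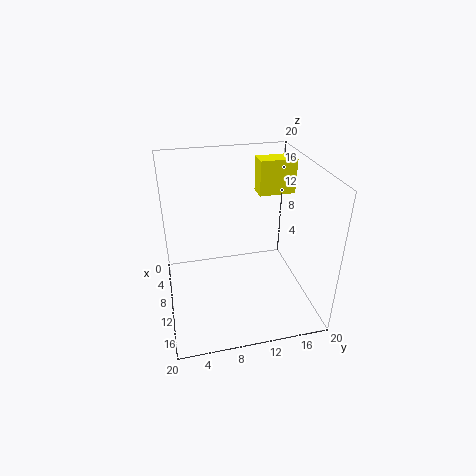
cx = 4.75
cy = 13.75
cz = 14.75
w = 2.75
d = 5.25
color = 'yellow'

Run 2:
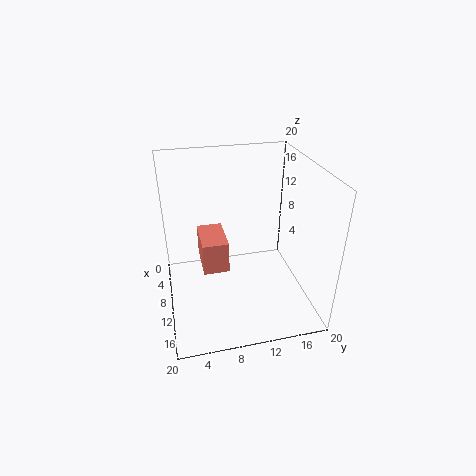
cx = 0.75
cy = 5.25
cz = 2.5
w = 6.75
d = 4
color = 'salmon'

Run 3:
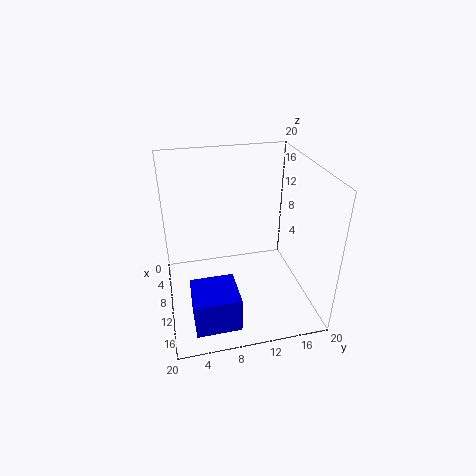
cx = 12
cy = 2.75
cz = 0.5
w = 5.75
d = 6
color = 'blue'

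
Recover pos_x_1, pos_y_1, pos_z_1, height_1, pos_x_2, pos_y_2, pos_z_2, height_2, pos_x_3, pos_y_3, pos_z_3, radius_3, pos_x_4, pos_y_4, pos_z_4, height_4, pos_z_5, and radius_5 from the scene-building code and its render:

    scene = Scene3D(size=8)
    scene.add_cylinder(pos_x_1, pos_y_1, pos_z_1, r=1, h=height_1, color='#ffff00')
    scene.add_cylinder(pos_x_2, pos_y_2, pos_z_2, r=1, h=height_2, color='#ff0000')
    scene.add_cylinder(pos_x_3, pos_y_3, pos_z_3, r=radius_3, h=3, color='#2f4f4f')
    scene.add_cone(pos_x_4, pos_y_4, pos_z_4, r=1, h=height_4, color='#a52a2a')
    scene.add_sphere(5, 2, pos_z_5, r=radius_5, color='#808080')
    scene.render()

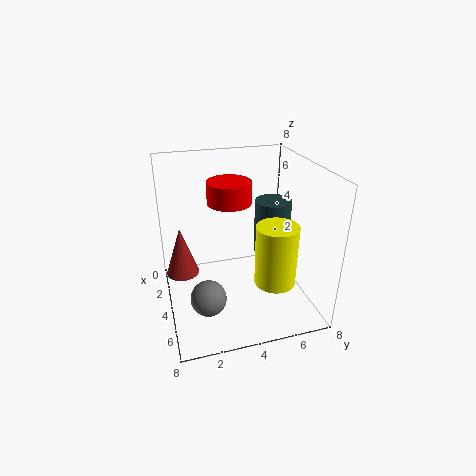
pos_x_1 = 7, pos_y_1 = 5, pos_z_1 = 3, height_1 = 3, pos_x_2 = 6, pos_y_2 = 3, pos_z_2 = 7, height_2 = 1, pos_x_3 = 4, pos_y_3 = 6, pos_z_3 = 3, radius_3 = 1, pos_x_4 = 2, pos_y_4 = 1, pos_z_4 = 1, height_4 = 3, pos_z_5 = 1, radius_5 = 1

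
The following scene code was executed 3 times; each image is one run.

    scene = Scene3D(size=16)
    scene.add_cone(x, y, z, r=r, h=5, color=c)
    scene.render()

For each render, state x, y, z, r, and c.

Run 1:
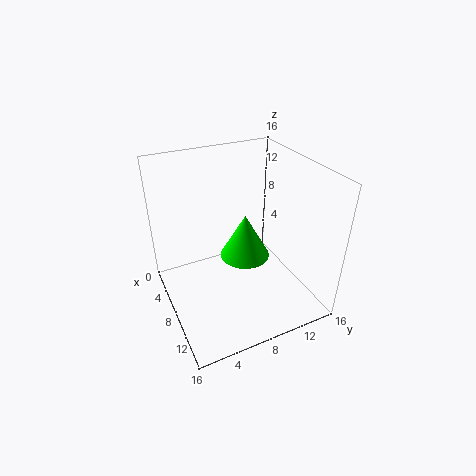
x = 8.25
y = 8.75
z = 5.75
r = 2.75
c = 'lime'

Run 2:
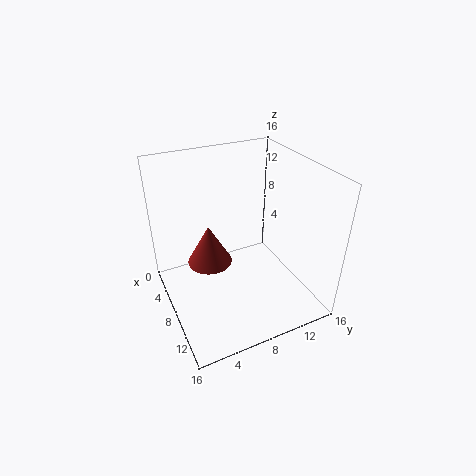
x = 4
y = 6
z = 2.75
r = 2.75
c = 'brown'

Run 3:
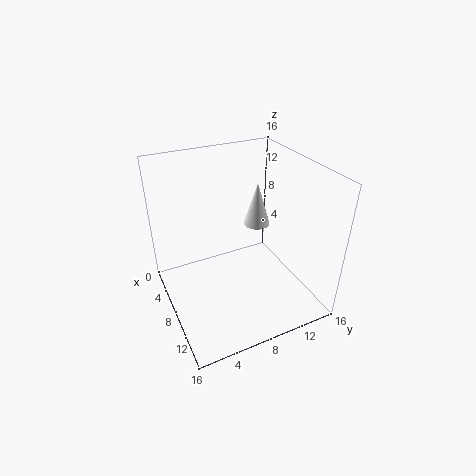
x = 6.75
y = 11
z = 8.5
r = 1.5
c = 'white'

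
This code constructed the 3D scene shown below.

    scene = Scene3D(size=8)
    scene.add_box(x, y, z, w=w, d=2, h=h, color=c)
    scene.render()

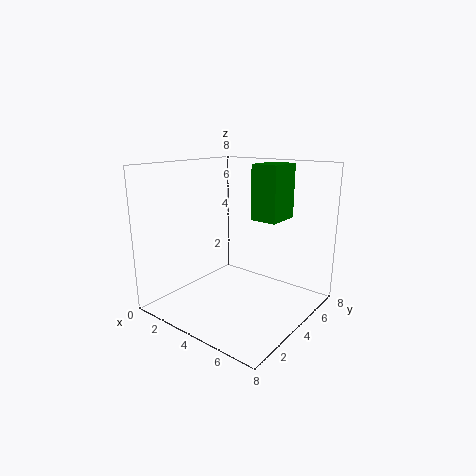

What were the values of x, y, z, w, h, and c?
x = 4.5; y = 4.5; z = 5; w = 1.5; h = 3; c = 'green'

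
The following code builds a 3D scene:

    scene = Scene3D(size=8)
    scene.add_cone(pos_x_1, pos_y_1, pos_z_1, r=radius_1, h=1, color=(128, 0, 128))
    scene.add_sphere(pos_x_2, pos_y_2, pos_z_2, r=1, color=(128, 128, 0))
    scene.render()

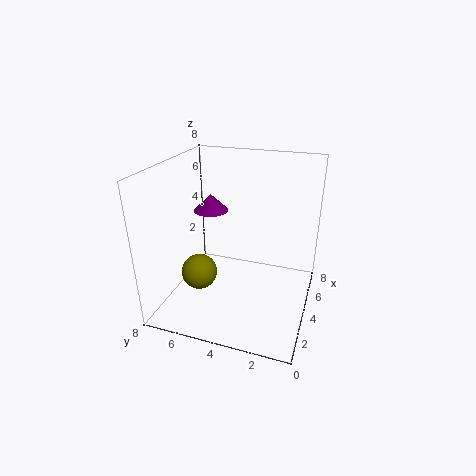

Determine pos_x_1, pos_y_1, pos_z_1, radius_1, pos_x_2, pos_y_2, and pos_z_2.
pos_x_1 = 5
pos_y_1 = 6
pos_z_1 = 5
radius_1 = 1
pos_x_2 = 3
pos_y_2 = 6
pos_z_2 = 2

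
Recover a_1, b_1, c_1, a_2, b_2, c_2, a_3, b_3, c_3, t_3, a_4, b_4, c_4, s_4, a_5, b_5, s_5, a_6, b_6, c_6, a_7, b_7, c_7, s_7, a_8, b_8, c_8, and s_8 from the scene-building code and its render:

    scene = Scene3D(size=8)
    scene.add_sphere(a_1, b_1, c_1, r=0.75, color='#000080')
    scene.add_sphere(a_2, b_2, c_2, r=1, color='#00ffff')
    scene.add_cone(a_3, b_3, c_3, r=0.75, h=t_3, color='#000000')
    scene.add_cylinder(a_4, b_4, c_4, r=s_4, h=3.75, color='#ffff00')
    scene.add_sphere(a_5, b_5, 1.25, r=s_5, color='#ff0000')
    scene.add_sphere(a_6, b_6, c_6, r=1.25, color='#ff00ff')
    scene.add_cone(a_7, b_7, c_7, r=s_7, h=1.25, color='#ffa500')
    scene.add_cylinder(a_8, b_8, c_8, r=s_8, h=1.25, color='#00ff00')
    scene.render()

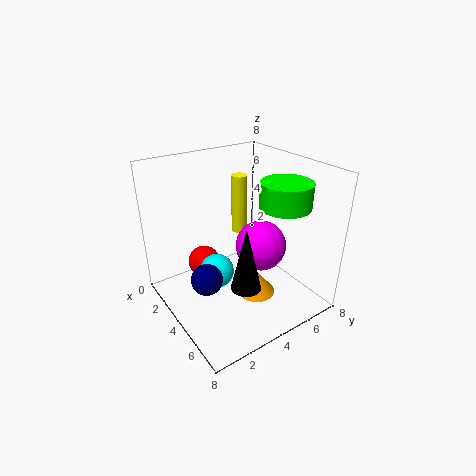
a_1 = 5.75; b_1 = 1; c_1 = 3.5; a_2 = 3.25; b_2 = 3; c_2 = 1.75; a_3 = 6.5; b_3 = 2.75; c_3 = 2.75; t_3 = 3.25; a_4 = 1.25; b_4 = 6; c_4 = 2.75; s_4 = 0.5; a_5 = 1.25; b_5 = 3.25; s_5 = 1; a_6 = 6; b_6 = 4; c_6 = 4.5; a_7 = 5.75; b_7 = 4; c_7 = 1.5; s_7 = 1; a_8 = 6.5; b_8 = 5; c_8 = 6.5; s_8 = 1.25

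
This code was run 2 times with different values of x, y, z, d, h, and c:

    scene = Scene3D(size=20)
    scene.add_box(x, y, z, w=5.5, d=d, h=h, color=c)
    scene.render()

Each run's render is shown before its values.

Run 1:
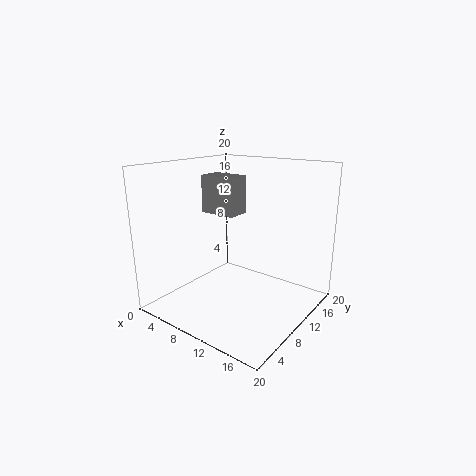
x = 3
y = 10.5
z = 12.5
d = 3.5
h = 5.5
c = 'gray'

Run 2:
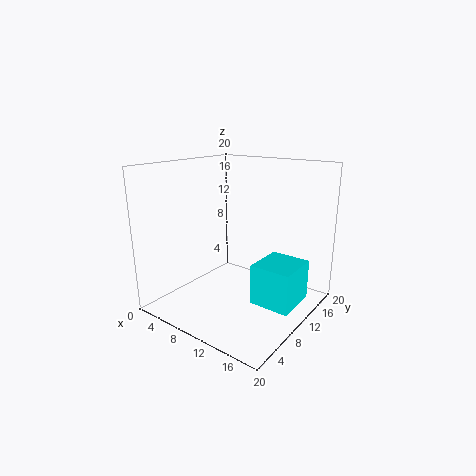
x = 13.5
y = 8
z = 2
d = 6
h = 5.5
c = 'cyan'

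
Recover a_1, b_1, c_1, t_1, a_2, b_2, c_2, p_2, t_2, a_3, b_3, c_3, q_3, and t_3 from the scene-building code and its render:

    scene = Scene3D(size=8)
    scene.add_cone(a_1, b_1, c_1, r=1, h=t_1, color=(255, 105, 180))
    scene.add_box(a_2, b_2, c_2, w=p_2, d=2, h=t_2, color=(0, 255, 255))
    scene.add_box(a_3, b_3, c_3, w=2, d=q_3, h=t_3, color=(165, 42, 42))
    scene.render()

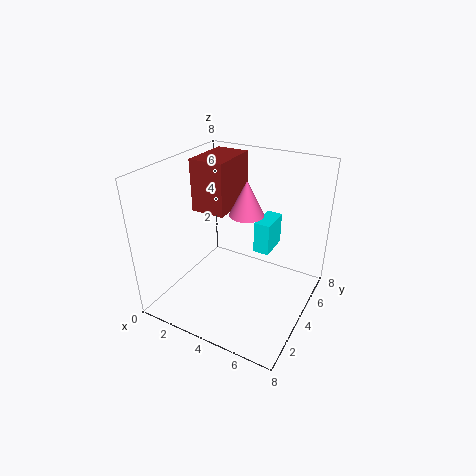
a_1 = 4, b_1 = 5, c_1 = 5, t_1 = 2, a_2 = 4, b_2 = 6, c_2 = 2, p_2 = 1, t_2 = 2, a_3 = 1, b_3 = 4, c_3 = 5, q_3 = 3, t_3 = 3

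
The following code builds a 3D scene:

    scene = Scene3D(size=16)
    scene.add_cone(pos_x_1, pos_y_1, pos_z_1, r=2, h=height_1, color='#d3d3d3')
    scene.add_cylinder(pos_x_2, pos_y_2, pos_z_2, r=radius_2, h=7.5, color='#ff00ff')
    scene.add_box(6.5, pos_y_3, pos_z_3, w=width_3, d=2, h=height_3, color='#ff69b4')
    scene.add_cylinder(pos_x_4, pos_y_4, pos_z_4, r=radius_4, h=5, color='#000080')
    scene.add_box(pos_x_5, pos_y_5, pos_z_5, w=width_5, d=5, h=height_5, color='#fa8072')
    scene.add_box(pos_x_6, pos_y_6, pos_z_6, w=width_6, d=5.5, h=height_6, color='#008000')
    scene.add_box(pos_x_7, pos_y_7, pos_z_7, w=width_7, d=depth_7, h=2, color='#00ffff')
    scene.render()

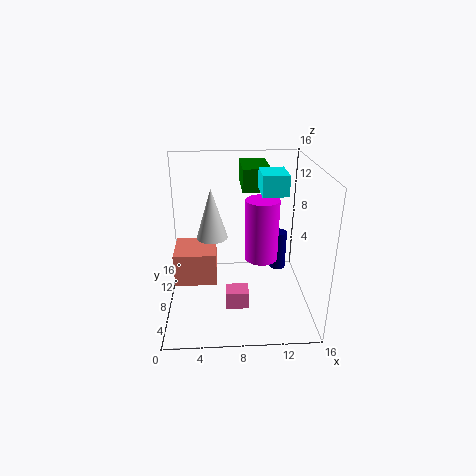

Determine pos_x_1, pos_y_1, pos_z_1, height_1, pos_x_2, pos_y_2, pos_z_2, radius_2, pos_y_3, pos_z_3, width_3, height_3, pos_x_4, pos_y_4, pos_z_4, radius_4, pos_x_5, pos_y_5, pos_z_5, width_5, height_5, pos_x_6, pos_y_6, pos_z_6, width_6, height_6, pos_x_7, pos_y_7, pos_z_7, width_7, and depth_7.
pos_x_1 = 5
pos_y_1 = 13.5
pos_z_1 = 5.5
height_1 = 6.5
pos_x_2 = 11
pos_y_2 = 10.5
pos_z_2 = 4
radius_2 = 2
pos_y_3 = 4.5
pos_z_3 = 1
width_3 = 2.5
height_3 = 2
pos_x_4 = 13.5
pos_y_4 = 12.5
pos_z_4 = 1.5
radius_4 = 1
pos_x_5 = 0.5
pos_y_5 = 8.5
pos_z_5 = 1.5
width_5 = 5
height_5 = 4
pos_x_6 = 8.5
pos_y_6 = 8.5
pos_z_6 = 13
width_6 = 3
height_6 = 2.5
pos_x_7 = 10
pos_y_7 = 4
pos_z_7 = 14
width_7 = 2.5
depth_7 = 3.5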